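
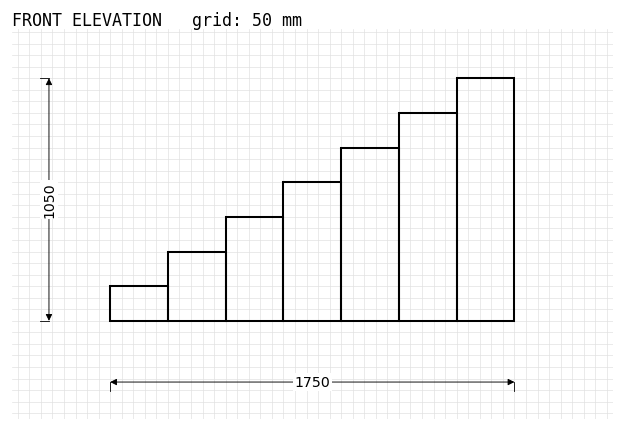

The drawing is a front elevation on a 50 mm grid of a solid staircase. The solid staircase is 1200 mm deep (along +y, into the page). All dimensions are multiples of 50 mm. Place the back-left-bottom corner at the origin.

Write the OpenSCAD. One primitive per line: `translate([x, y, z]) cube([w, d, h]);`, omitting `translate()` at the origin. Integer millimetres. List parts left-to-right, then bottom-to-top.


cube([250, 1200, 150]);
translate([250, 0, 0]) cube([250, 1200, 300]);
translate([500, 0, 0]) cube([250, 1200, 450]);
translate([750, 0, 0]) cube([250, 1200, 600]);
translate([1000, 0, 0]) cube([250, 1200, 750]);
translate([1250, 0, 0]) cube([250, 1200, 900]);
translate([1500, 0, 0]) cube([250, 1200, 1050]);


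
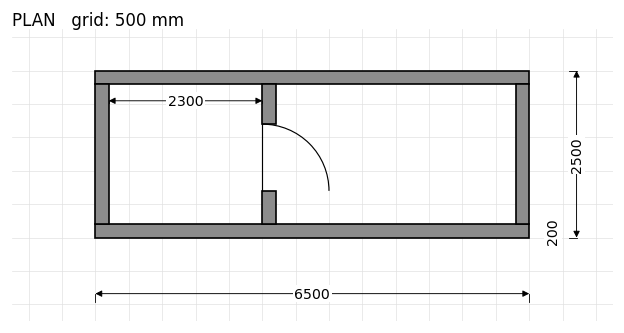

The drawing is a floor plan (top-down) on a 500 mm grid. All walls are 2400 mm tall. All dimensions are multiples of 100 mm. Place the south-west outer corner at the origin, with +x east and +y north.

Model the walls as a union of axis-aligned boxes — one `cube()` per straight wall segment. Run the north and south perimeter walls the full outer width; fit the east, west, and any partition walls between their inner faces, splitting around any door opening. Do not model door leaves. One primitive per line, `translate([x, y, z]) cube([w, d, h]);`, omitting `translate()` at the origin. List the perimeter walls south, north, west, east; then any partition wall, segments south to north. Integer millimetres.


cube([6500, 200, 2400]);
translate([0, 2300, 0]) cube([6500, 200, 2400]);
translate([0, 200, 0]) cube([200, 2100, 2400]);
translate([6300, 200, 0]) cube([200, 2100, 2400]);
translate([2500, 200, 0]) cube([200, 500, 2400]);
translate([2500, 1700, 0]) cube([200, 600, 2400]);


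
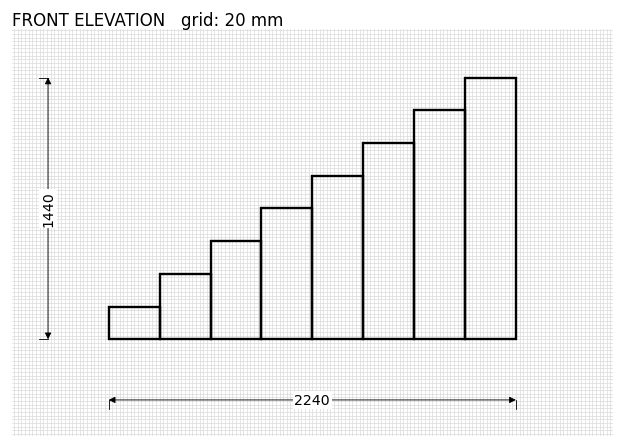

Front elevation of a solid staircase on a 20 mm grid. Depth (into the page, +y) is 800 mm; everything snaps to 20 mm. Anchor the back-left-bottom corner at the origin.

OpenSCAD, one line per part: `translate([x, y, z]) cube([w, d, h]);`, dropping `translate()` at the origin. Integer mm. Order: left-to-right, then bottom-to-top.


cube([280, 800, 180]);
translate([280, 0, 0]) cube([280, 800, 360]);
translate([560, 0, 0]) cube([280, 800, 540]);
translate([840, 0, 0]) cube([280, 800, 720]);
translate([1120, 0, 0]) cube([280, 800, 900]);
translate([1400, 0, 0]) cube([280, 800, 1080]);
translate([1680, 0, 0]) cube([280, 800, 1260]);
translate([1960, 0, 0]) cube([280, 800, 1440]);


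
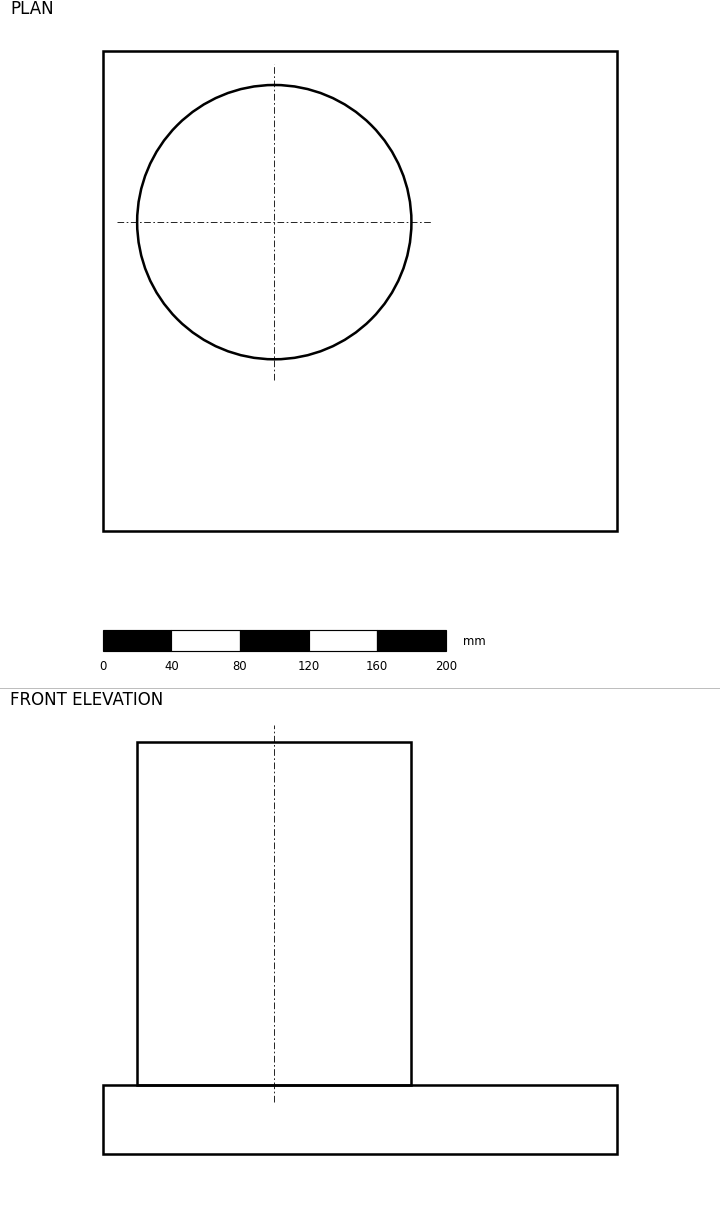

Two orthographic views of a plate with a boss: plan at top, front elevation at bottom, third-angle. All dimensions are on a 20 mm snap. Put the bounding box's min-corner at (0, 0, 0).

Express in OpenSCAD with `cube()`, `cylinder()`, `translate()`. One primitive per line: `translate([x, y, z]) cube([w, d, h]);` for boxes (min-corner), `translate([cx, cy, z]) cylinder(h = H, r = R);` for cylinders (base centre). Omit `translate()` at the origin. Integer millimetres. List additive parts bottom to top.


cube([300, 280, 40]);
translate([100, 180, 40]) cylinder(h = 200, r = 80);


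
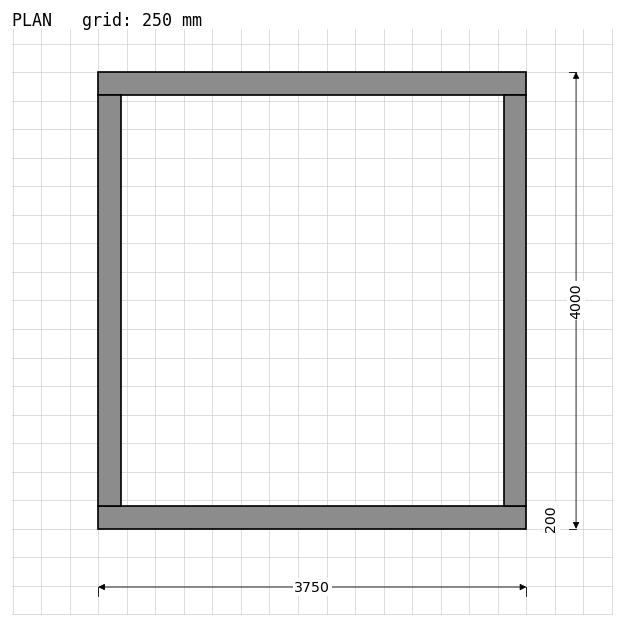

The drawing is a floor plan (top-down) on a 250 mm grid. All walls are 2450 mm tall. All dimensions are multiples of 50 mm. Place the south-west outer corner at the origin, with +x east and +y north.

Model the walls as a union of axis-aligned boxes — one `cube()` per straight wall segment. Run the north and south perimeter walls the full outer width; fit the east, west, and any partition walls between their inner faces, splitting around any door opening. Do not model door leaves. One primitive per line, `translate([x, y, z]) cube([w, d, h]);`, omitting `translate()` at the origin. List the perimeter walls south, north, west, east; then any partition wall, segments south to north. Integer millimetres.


cube([3750, 200, 2450]);
translate([0, 3800, 0]) cube([3750, 200, 2450]);
translate([0, 200, 0]) cube([200, 3600, 2450]);
translate([3550, 200, 0]) cube([200, 3600, 2450]);


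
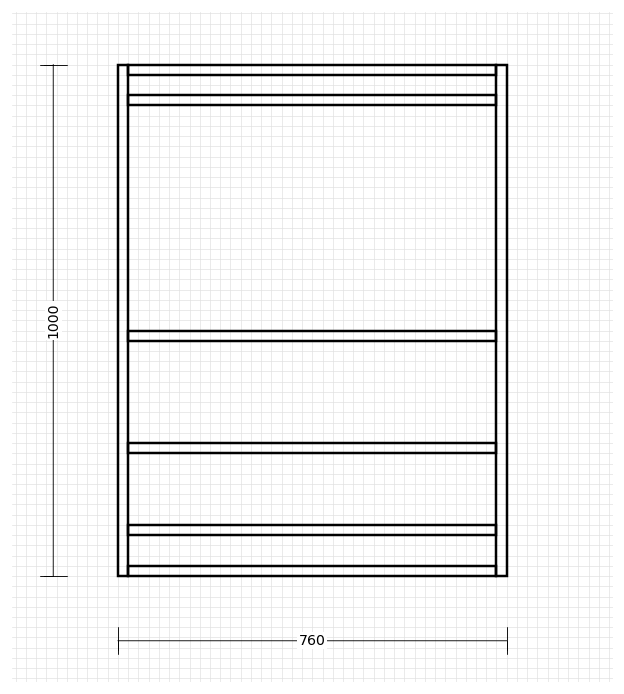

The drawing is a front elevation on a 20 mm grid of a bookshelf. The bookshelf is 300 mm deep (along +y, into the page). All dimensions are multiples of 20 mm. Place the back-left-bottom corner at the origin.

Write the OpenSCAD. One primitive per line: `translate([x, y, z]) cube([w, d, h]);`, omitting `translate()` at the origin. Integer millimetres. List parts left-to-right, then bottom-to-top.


cube([20, 300, 1000]);
translate([20, 0, 0]) cube([720, 300, 20]);
translate([20, 0, 80]) cube([720, 300, 20]);
translate([20, 0, 240]) cube([720, 300, 20]);
translate([20, 0, 460]) cube([720, 300, 20]);
translate([20, 0, 920]) cube([720, 300, 20]);
translate([20, 0, 980]) cube([720, 300, 20]);
translate([740, 0, 0]) cube([20, 300, 1000]);


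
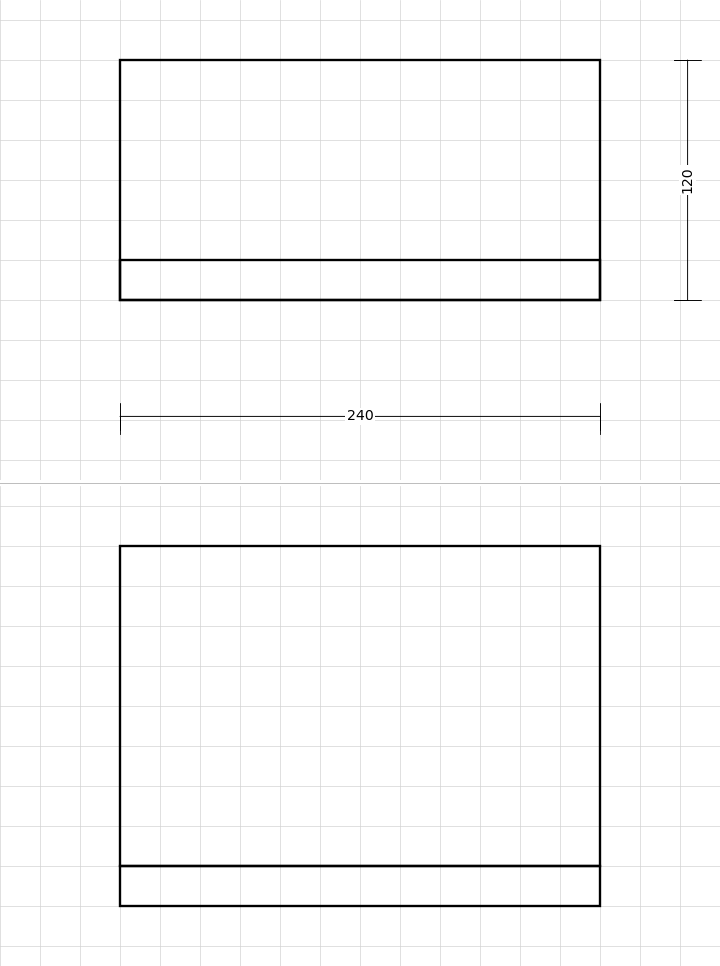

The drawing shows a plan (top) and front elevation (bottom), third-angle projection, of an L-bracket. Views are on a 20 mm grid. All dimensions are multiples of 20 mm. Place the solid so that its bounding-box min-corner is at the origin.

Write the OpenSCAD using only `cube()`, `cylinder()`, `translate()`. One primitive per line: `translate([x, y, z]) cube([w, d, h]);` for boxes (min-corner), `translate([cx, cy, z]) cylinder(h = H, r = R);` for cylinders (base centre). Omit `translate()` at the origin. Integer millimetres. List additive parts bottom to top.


cube([240, 120, 20]);
translate([0, 0, 20]) cube([240, 20, 160]);


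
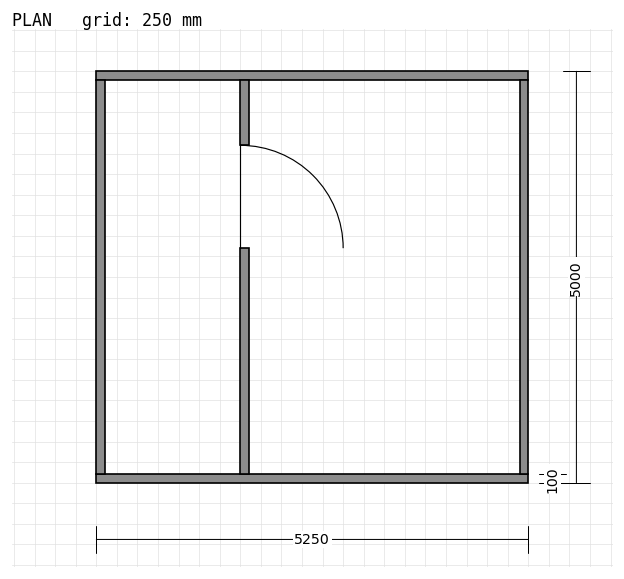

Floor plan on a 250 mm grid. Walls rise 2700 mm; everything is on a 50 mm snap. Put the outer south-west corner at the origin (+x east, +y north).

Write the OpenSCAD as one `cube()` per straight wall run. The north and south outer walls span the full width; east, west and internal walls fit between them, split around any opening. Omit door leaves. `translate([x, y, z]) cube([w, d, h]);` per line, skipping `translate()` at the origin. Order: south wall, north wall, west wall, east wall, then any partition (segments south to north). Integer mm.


cube([5250, 100, 2700]);
translate([0, 4900, 0]) cube([5250, 100, 2700]);
translate([0, 100, 0]) cube([100, 4800, 2700]);
translate([5150, 100, 0]) cube([100, 4800, 2700]);
translate([1750, 100, 0]) cube([100, 2750, 2700]);
translate([1750, 4100, 0]) cube([100, 800, 2700]);


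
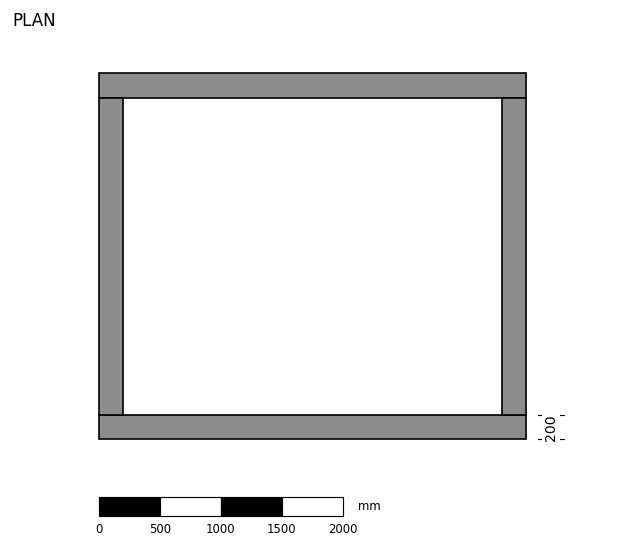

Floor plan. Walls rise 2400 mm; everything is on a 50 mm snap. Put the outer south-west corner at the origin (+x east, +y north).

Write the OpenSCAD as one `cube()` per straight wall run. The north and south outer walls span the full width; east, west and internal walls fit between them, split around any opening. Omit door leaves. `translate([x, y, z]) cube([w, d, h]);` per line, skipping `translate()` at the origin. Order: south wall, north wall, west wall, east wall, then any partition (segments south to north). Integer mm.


cube([3500, 200, 2400]);
translate([0, 2800, 0]) cube([3500, 200, 2400]);
translate([0, 200, 0]) cube([200, 2600, 2400]);
translate([3300, 200, 0]) cube([200, 2600, 2400]);


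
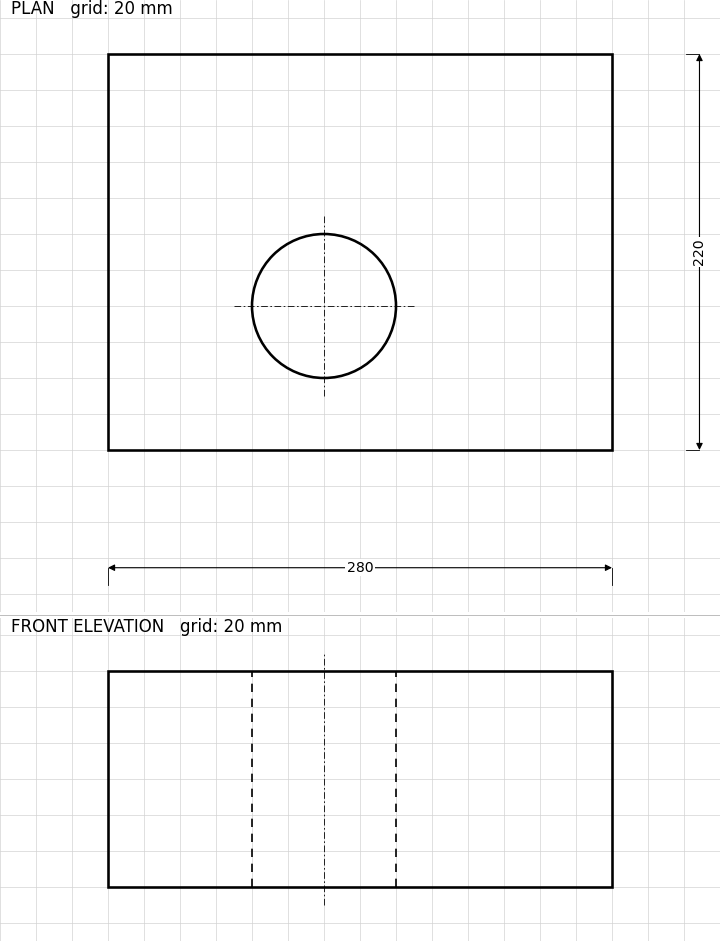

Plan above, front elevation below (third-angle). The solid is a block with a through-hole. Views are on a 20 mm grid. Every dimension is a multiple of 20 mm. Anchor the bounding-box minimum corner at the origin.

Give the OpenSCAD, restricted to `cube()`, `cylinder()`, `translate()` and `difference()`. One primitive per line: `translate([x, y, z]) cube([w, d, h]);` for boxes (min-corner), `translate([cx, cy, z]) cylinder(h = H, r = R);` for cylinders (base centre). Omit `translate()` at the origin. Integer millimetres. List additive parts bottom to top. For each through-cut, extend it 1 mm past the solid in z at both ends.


difference() {
  cube([280, 220, 120]);
  translate([120, 80, -1]) cylinder(h = 122, r = 40);
}


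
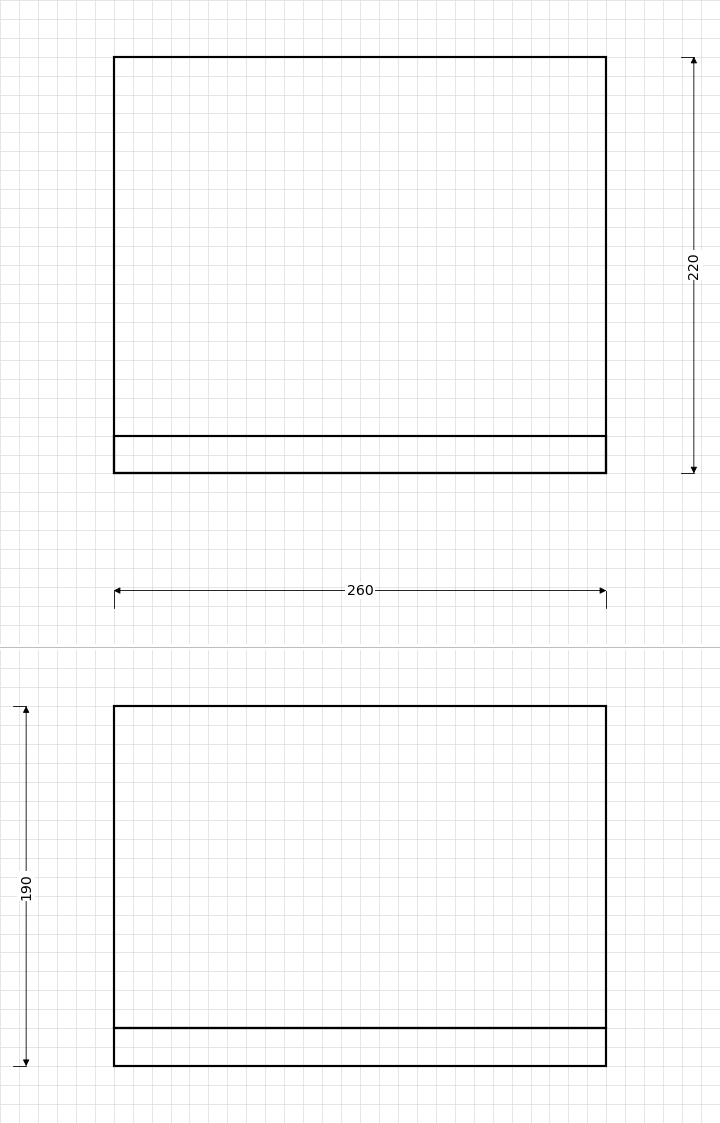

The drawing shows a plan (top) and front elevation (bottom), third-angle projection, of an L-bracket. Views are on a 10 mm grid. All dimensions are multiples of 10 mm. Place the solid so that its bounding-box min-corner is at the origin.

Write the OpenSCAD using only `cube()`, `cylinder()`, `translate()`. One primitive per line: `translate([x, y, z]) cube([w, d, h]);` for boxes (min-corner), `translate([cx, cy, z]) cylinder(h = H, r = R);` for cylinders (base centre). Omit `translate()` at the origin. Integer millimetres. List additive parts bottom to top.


cube([260, 220, 20]);
translate([0, 0, 20]) cube([260, 20, 170]);


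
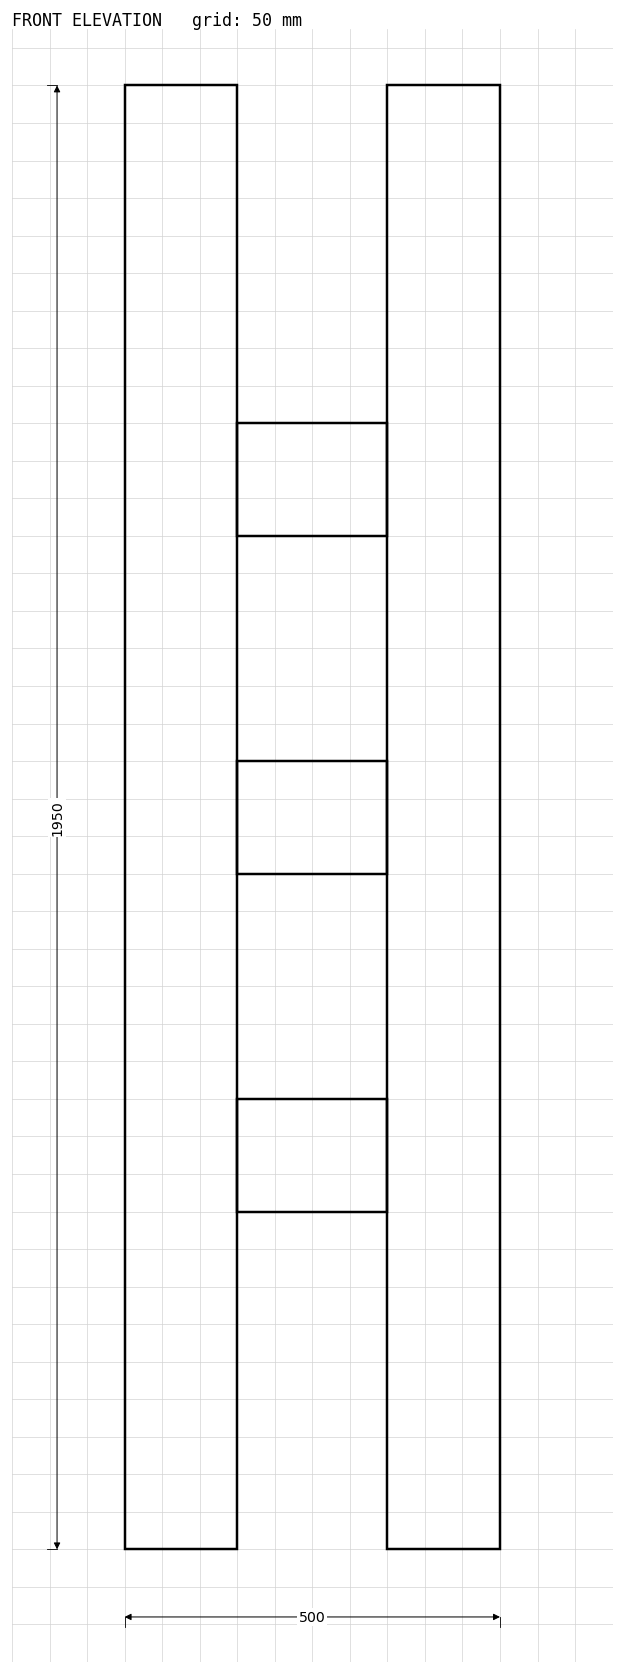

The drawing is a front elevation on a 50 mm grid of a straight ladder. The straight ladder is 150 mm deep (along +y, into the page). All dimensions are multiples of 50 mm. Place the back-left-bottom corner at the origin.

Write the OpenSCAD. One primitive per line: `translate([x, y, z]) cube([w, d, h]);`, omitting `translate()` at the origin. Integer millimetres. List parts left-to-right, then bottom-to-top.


cube([150, 150, 1950]);
translate([150, 0, 450]) cube([200, 150, 150]);
translate([150, 0, 900]) cube([200, 150, 150]);
translate([150, 0, 1350]) cube([200, 150, 150]);
translate([350, 0, 0]) cube([150, 150, 1950]);


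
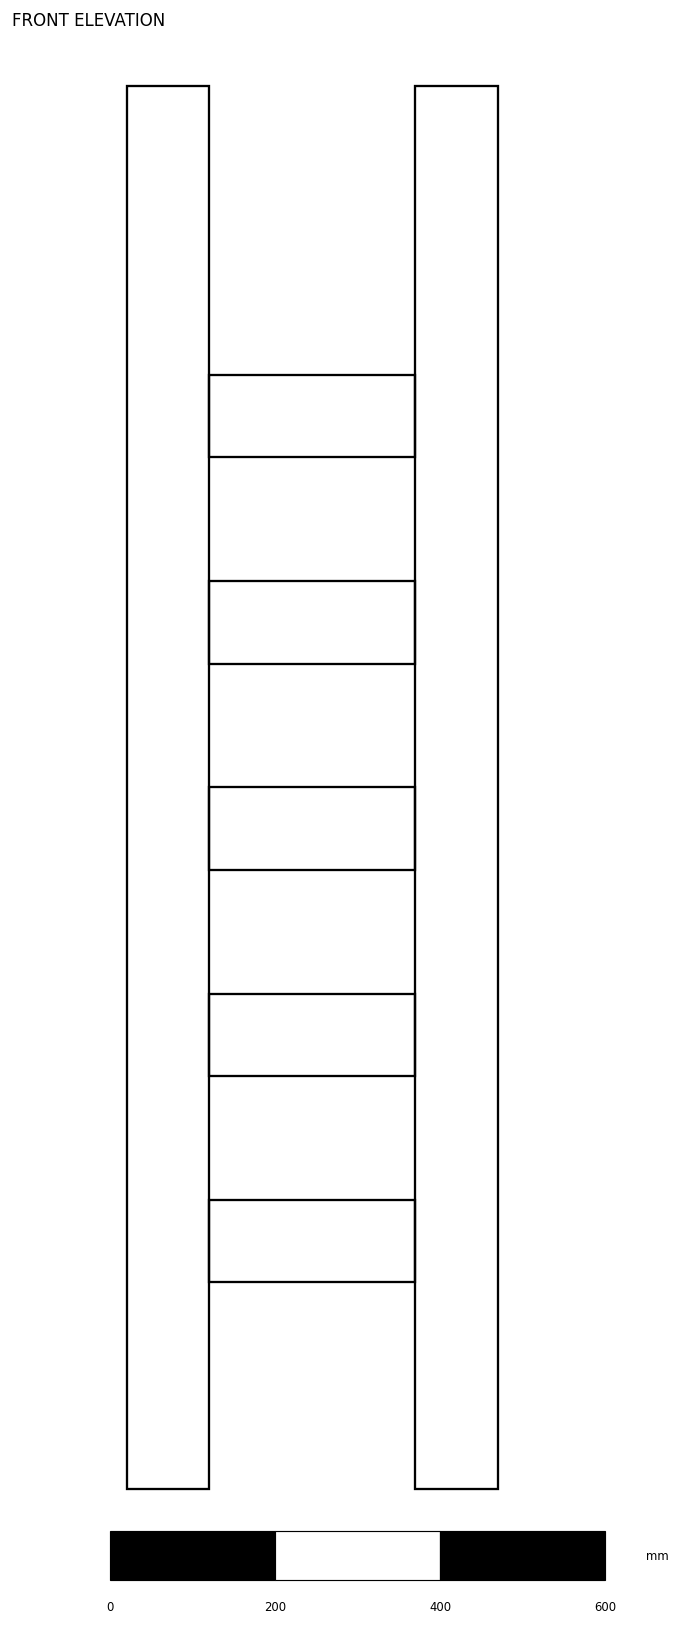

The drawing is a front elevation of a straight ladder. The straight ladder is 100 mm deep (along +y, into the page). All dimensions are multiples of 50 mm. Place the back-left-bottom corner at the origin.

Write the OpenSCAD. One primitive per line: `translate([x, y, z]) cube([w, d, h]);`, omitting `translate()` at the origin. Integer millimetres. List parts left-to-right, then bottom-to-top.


cube([100, 100, 1700]);
translate([100, 0, 250]) cube([250, 100, 100]);
translate([100, 0, 500]) cube([250, 100, 100]);
translate([100, 0, 750]) cube([250, 100, 100]);
translate([100, 0, 1000]) cube([250, 100, 100]);
translate([100, 0, 1250]) cube([250, 100, 100]);
translate([350, 0, 0]) cube([100, 100, 1700]);


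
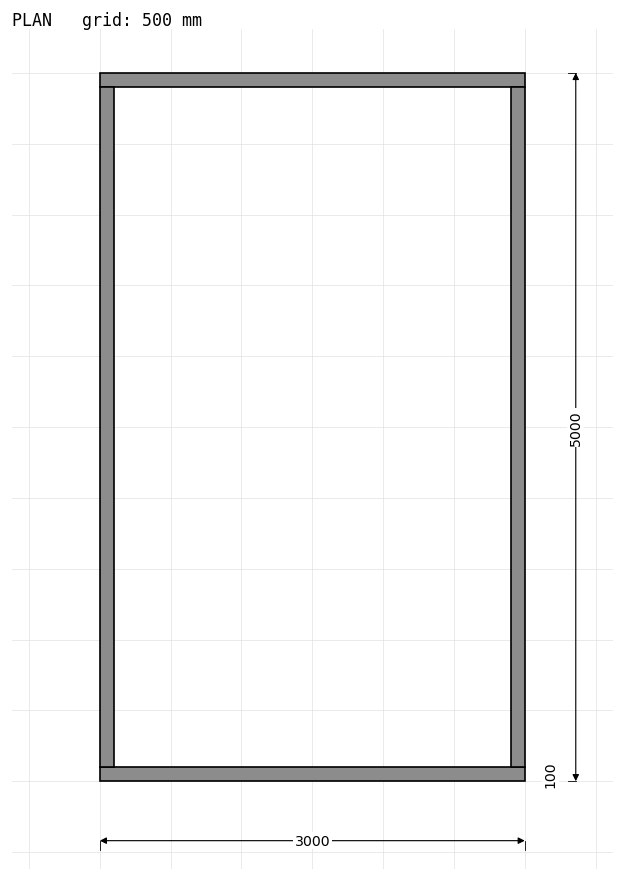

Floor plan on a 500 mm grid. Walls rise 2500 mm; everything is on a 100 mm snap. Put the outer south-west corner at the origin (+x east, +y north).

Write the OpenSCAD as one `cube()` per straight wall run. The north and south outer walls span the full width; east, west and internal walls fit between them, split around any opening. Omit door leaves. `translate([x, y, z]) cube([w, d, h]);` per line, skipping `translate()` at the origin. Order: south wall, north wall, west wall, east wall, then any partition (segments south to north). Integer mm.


cube([3000, 100, 2500]);
translate([0, 4900, 0]) cube([3000, 100, 2500]);
translate([0, 100, 0]) cube([100, 4800, 2500]);
translate([2900, 100, 0]) cube([100, 4800, 2500]);


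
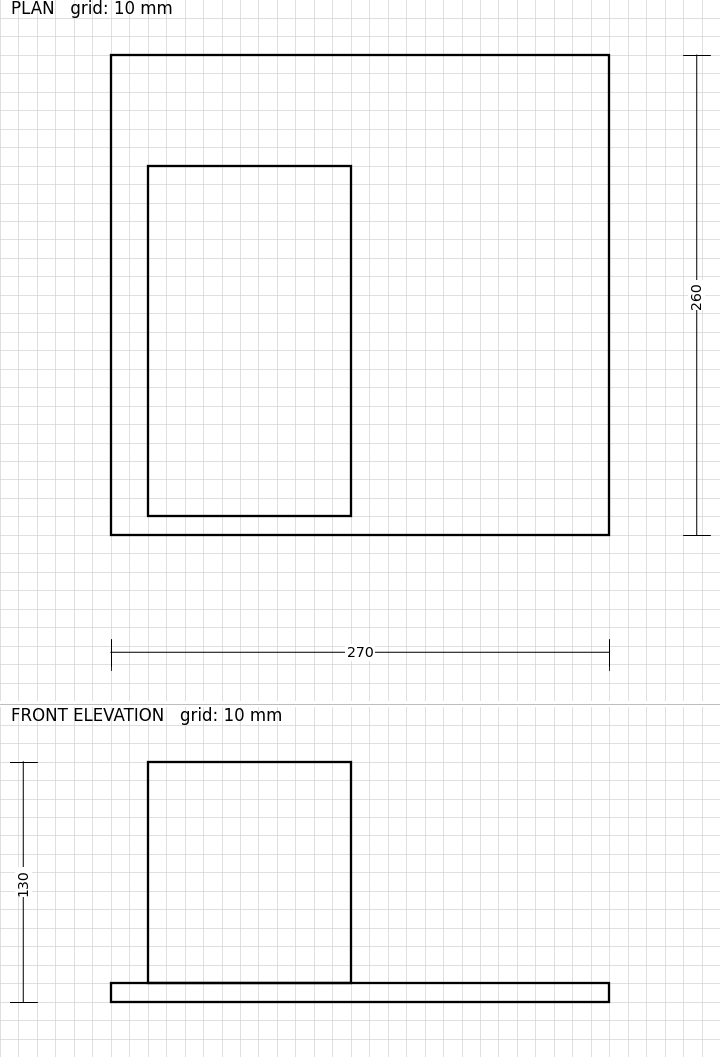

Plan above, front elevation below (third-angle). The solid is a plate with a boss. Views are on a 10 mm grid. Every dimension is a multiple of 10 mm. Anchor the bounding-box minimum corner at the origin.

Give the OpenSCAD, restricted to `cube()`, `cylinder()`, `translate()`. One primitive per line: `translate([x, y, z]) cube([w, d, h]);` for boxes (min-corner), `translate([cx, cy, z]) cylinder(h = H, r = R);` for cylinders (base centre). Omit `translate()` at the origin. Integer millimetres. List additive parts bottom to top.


cube([270, 260, 10]);
translate([20, 10, 10]) cube([110, 190, 120]);


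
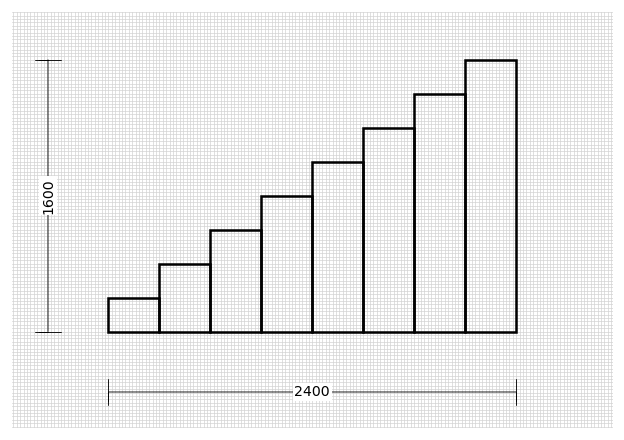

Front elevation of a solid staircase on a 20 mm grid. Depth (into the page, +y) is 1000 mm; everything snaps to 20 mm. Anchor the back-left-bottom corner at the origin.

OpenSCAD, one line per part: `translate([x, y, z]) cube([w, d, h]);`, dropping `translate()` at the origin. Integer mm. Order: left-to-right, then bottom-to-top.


cube([300, 1000, 200]);
translate([300, 0, 0]) cube([300, 1000, 400]);
translate([600, 0, 0]) cube([300, 1000, 600]);
translate([900, 0, 0]) cube([300, 1000, 800]);
translate([1200, 0, 0]) cube([300, 1000, 1000]);
translate([1500, 0, 0]) cube([300, 1000, 1200]);
translate([1800, 0, 0]) cube([300, 1000, 1400]);
translate([2100, 0, 0]) cube([300, 1000, 1600]);


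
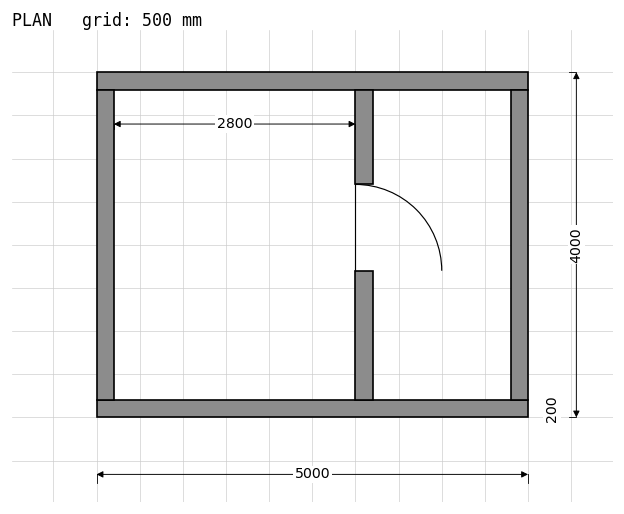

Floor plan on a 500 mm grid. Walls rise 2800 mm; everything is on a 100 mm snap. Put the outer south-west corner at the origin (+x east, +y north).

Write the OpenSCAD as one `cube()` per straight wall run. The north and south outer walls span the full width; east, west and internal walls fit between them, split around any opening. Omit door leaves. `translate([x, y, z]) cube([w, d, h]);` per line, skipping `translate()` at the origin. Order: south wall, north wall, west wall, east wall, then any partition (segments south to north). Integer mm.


cube([5000, 200, 2800]);
translate([0, 3800, 0]) cube([5000, 200, 2800]);
translate([0, 200, 0]) cube([200, 3600, 2800]);
translate([4800, 200, 0]) cube([200, 3600, 2800]);
translate([3000, 200, 0]) cube([200, 1500, 2800]);
translate([3000, 2700, 0]) cube([200, 1100, 2800]);


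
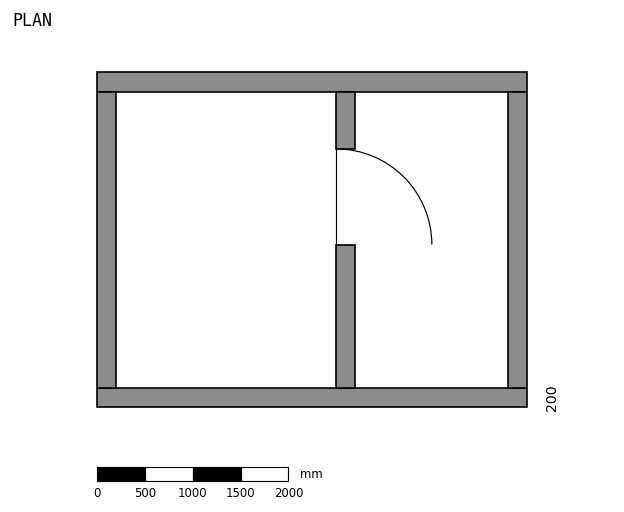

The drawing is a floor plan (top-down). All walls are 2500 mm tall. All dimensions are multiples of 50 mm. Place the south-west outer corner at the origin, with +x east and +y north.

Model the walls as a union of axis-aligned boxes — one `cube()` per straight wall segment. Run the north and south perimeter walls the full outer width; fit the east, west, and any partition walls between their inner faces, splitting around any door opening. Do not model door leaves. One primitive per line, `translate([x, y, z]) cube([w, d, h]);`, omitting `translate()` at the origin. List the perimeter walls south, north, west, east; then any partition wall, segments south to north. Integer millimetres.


cube([4500, 200, 2500]);
translate([0, 3300, 0]) cube([4500, 200, 2500]);
translate([0, 200, 0]) cube([200, 3100, 2500]);
translate([4300, 200, 0]) cube([200, 3100, 2500]);
translate([2500, 200, 0]) cube([200, 1500, 2500]);
translate([2500, 2700, 0]) cube([200, 600, 2500]);


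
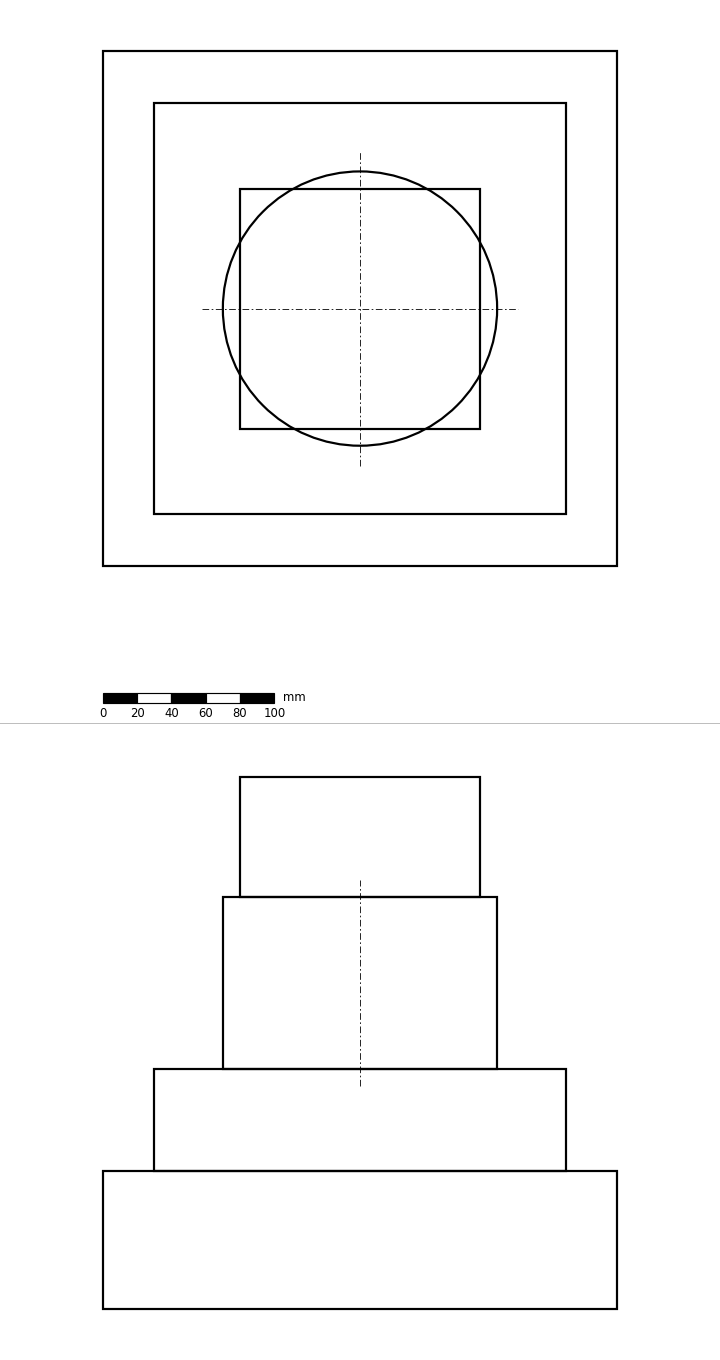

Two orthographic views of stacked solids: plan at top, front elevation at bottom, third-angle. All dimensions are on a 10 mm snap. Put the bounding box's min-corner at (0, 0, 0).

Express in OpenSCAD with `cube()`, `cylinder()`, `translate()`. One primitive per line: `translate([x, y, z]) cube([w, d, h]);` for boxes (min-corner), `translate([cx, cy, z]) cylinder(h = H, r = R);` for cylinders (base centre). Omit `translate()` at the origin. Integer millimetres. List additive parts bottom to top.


cube([300, 300, 80]);
translate([30, 30, 80]) cube([240, 240, 60]);
translate([150, 150, 140]) cylinder(h = 100, r = 80);
translate([80, 80, 240]) cube([140, 140, 70]);


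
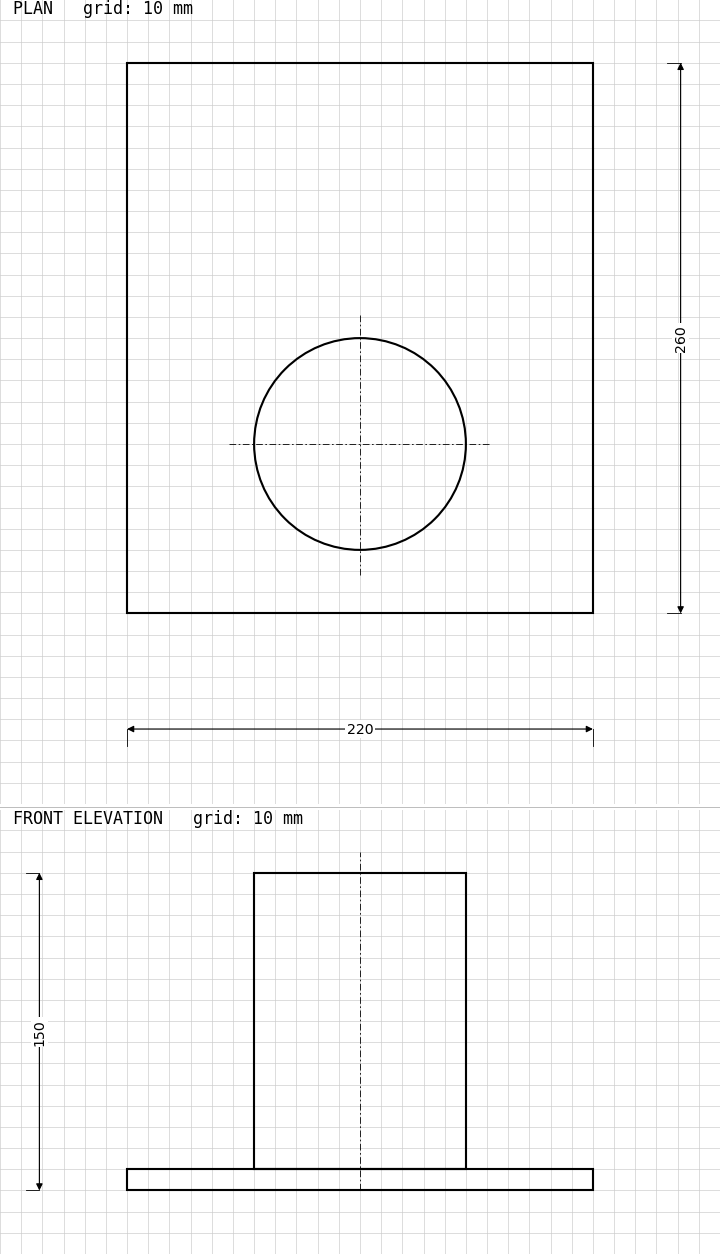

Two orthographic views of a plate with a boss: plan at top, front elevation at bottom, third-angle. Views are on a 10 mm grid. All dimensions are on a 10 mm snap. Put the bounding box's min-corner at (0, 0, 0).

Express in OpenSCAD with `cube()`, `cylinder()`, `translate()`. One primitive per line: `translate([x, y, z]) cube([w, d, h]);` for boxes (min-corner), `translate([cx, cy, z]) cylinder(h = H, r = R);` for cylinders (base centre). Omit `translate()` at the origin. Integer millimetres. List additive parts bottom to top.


cube([220, 260, 10]);
translate([110, 80, 10]) cylinder(h = 140, r = 50);


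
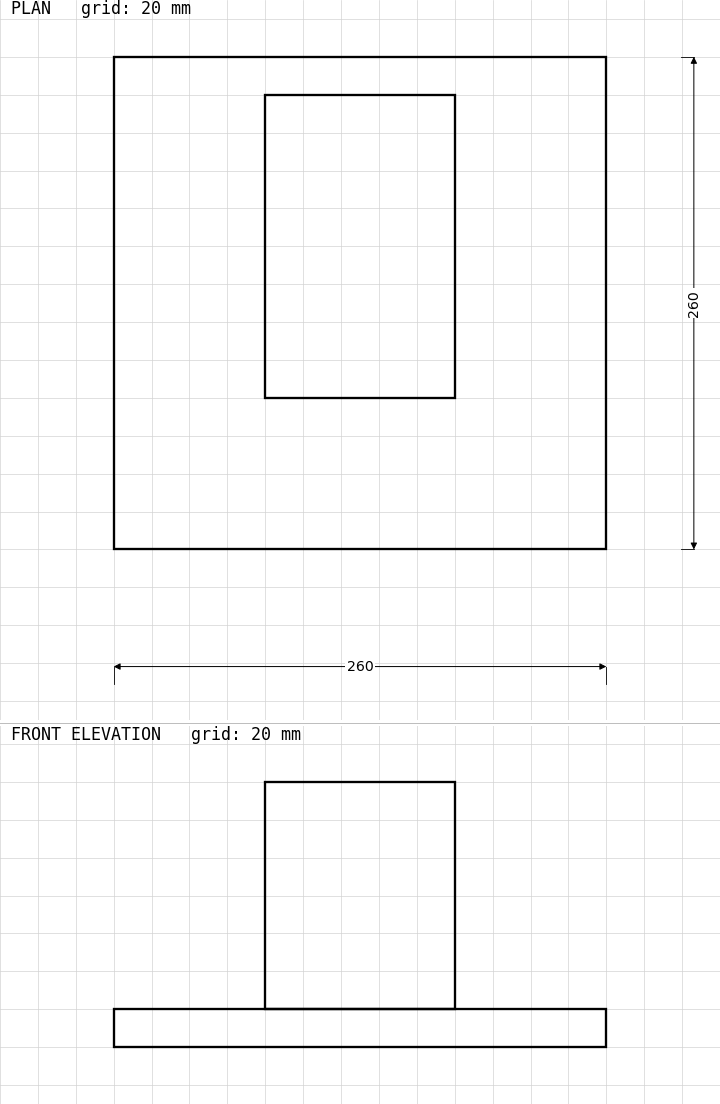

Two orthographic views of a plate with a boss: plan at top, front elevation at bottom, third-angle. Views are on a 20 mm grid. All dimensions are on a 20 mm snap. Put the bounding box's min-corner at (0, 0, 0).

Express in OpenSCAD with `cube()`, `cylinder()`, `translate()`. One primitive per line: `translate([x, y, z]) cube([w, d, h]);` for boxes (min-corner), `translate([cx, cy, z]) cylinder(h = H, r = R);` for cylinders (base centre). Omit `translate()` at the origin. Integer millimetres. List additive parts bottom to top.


cube([260, 260, 20]);
translate([80, 80, 20]) cube([100, 160, 120]);


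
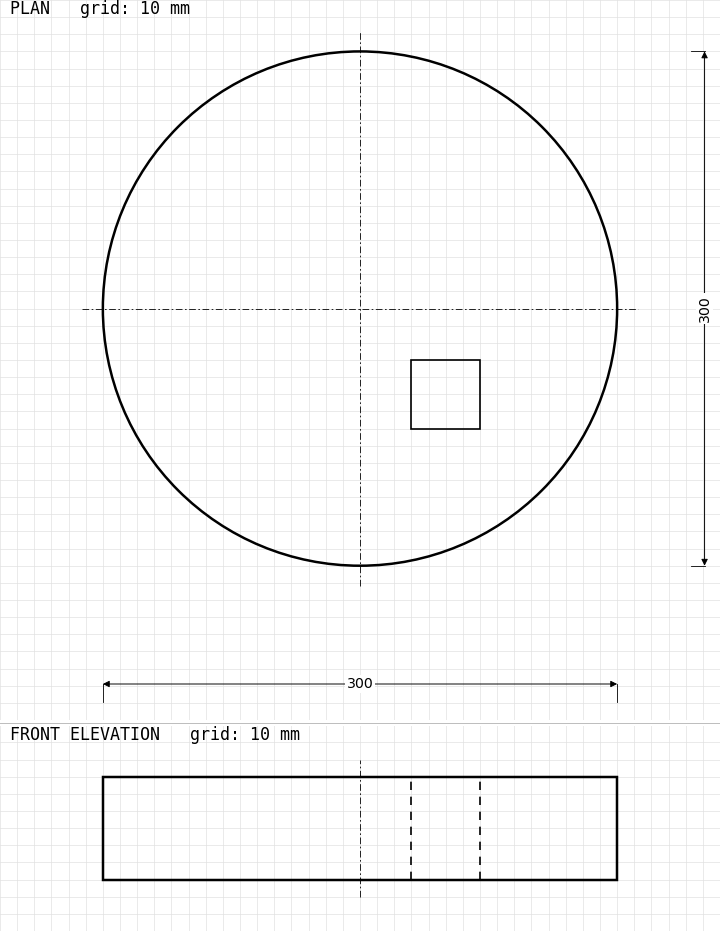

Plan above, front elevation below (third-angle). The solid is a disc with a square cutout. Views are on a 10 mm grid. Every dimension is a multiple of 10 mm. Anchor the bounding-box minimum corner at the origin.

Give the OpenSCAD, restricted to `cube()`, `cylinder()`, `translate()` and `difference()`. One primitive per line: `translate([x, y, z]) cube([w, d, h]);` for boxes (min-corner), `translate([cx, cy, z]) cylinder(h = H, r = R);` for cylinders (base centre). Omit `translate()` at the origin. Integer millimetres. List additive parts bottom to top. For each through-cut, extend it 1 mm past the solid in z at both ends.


difference() {
  translate([150, 150, 0]) cylinder(h = 60, r = 150);
  translate([180, 80, -1]) cube([40, 40, 62]);
}


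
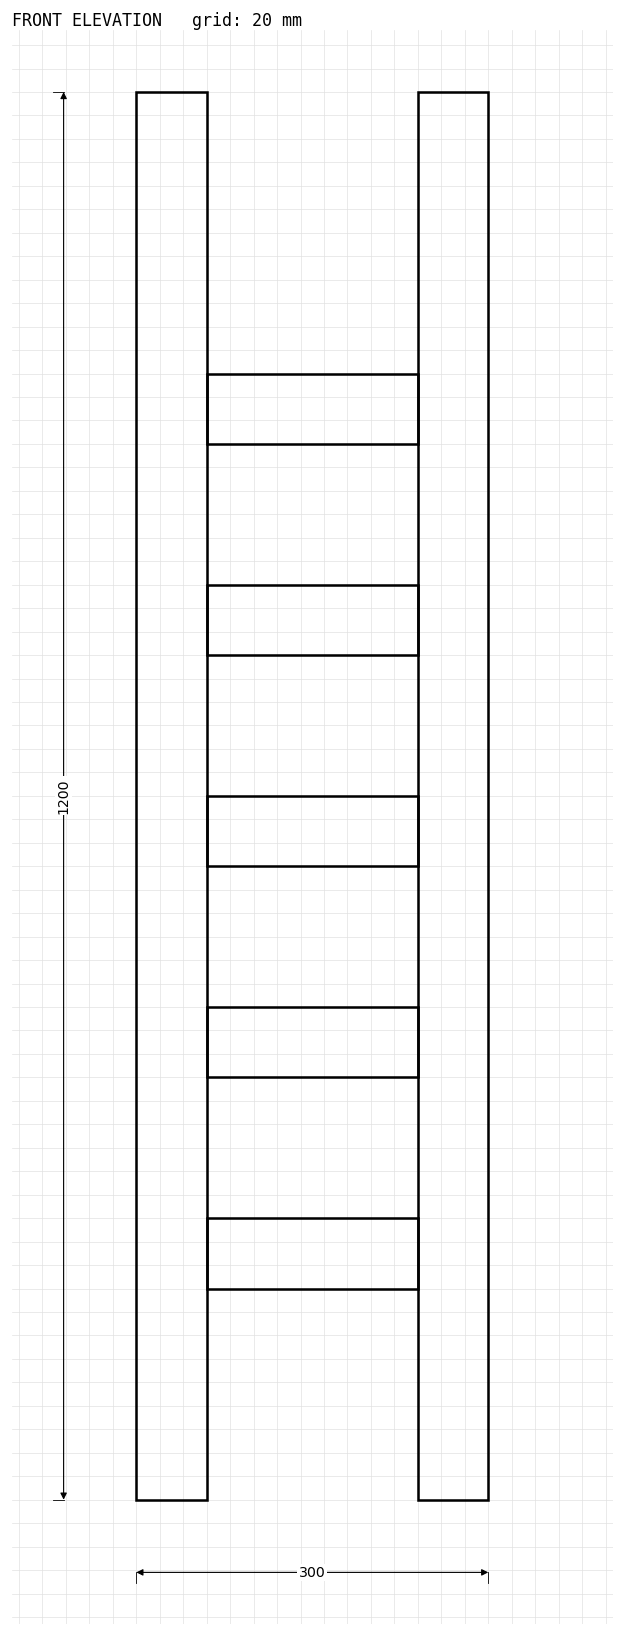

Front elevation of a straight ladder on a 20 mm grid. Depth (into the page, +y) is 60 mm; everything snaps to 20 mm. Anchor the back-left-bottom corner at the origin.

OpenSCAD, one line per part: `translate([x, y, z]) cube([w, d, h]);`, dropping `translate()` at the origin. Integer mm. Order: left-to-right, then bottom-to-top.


cube([60, 60, 1200]);
translate([60, 0, 180]) cube([180, 60, 60]);
translate([60, 0, 360]) cube([180, 60, 60]);
translate([60, 0, 540]) cube([180, 60, 60]);
translate([60, 0, 720]) cube([180, 60, 60]);
translate([60, 0, 900]) cube([180, 60, 60]);
translate([240, 0, 0]) cube([60, 60, 1200]);


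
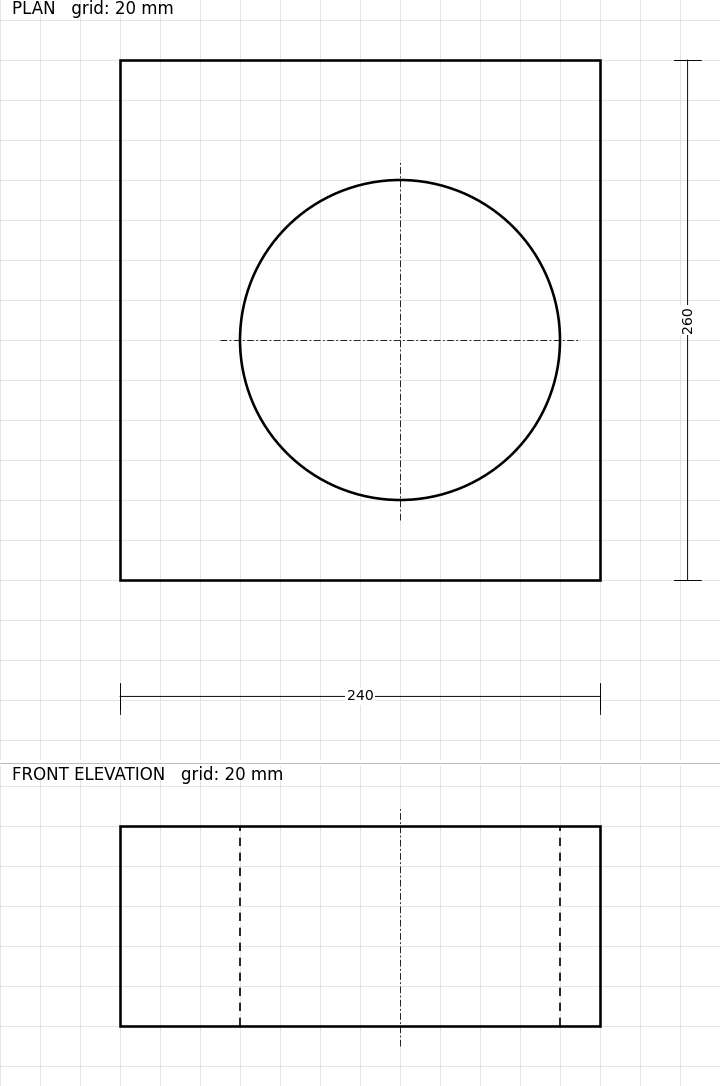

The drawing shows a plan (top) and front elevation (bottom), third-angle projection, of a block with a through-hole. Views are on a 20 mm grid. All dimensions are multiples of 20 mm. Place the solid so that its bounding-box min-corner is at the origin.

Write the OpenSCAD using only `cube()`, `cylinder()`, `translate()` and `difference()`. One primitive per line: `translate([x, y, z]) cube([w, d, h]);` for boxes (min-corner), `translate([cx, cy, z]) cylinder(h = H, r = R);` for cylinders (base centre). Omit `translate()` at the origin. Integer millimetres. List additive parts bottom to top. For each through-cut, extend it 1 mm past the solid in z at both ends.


difference() {
  cube([240, 260, 100]);
  translate([140, 120, -1]) cylinder(h = 102, r = 80);
}


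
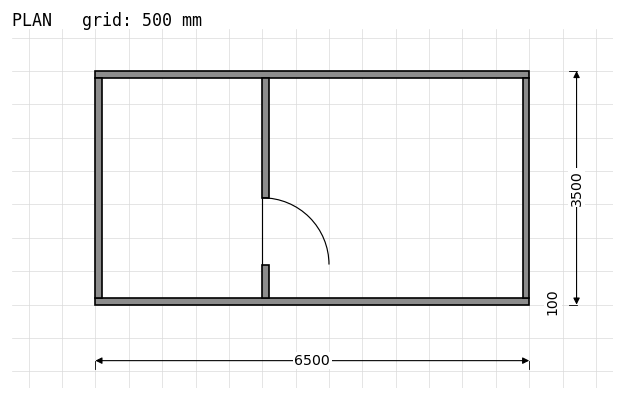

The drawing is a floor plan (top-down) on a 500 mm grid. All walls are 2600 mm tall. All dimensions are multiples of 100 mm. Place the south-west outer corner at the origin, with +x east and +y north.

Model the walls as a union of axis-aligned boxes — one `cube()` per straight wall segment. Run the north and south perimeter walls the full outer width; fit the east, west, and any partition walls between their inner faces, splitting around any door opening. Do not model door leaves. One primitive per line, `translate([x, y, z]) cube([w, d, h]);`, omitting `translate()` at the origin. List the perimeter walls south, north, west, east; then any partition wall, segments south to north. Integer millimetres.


cube([6500, 100, 2600]);
translate([0, 3400, 0]) cube([6500, 100, 2600]);
translate([0, 100, 0]) cube([100, 3300, 2600]);
translate([6400, 100, 0]) cube([100, 3300, 2600]);
translate([2500, 100, 0]) cube([100, 500, 2600]);
translate([2500, 1600, 0]) cube([100, 1800, 2600]);


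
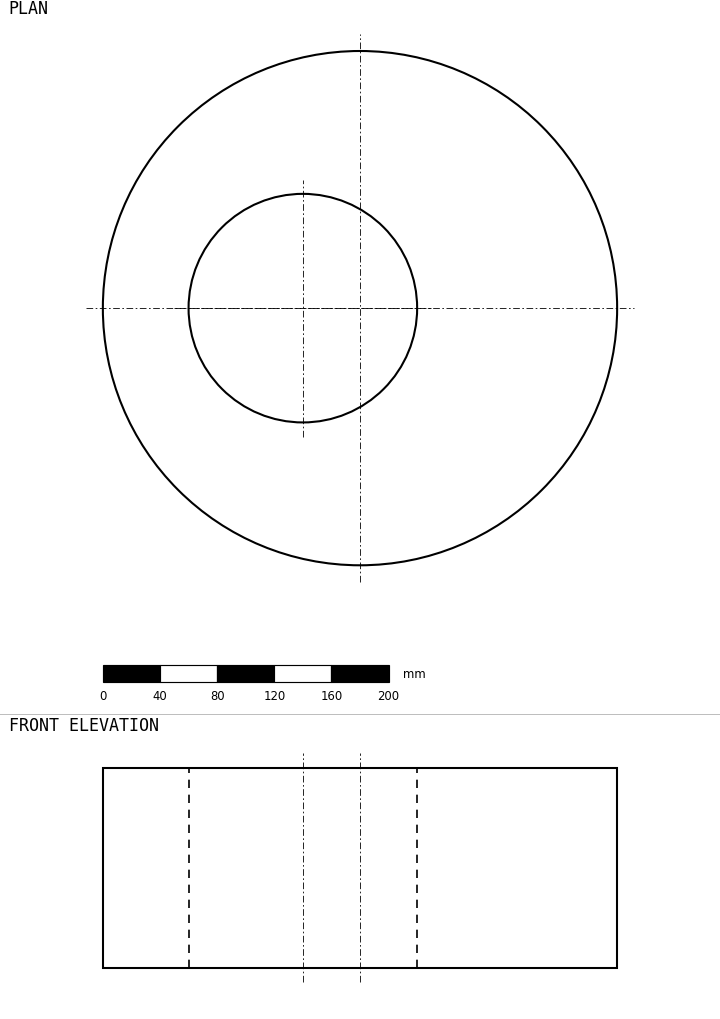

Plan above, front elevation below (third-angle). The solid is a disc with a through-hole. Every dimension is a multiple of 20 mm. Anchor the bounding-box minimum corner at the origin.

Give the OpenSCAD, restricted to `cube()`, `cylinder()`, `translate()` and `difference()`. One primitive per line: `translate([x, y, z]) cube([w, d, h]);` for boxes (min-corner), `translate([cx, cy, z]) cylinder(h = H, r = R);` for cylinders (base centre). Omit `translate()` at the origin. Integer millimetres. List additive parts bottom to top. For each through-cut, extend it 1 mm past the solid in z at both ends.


difference() {
  translate([180, 180, 0]) cylinder(h = 140, r = 180);
  translate([140, 180, -1]) cylinder(h = 142, r = 80);
}


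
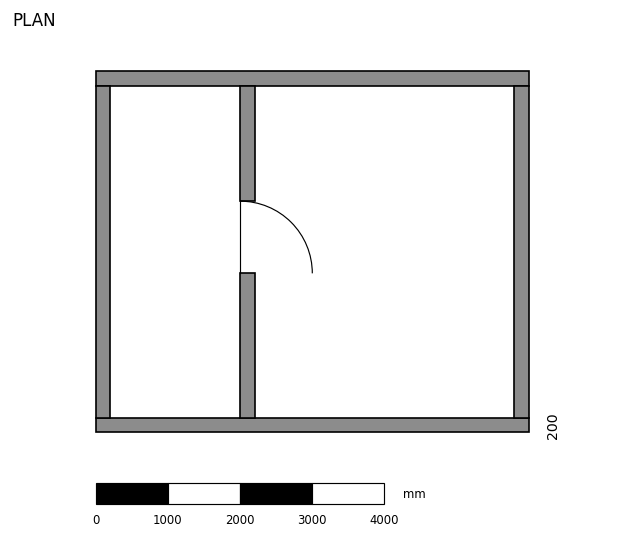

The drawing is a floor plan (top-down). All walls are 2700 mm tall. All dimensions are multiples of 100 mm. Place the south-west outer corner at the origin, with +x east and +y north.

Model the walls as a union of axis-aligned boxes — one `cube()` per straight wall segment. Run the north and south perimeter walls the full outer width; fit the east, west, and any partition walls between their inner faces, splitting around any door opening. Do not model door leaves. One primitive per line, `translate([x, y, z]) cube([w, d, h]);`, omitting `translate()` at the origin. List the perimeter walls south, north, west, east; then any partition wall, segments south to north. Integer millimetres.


cube([6000, 200, 2700]);
translate([0, 4800, 0]) cube([6000, 200, 2700]);
translate([0, 200, 0]) cube([200, 4600, 2700]);
translate([5800, 200, 0]) cube([200, 4600, 2700]);
translate([2000, 200, 0]) cube([200, 2000, 2700]);
translate([2000, 3200, 0]) cube([200, 1600, 2700]);


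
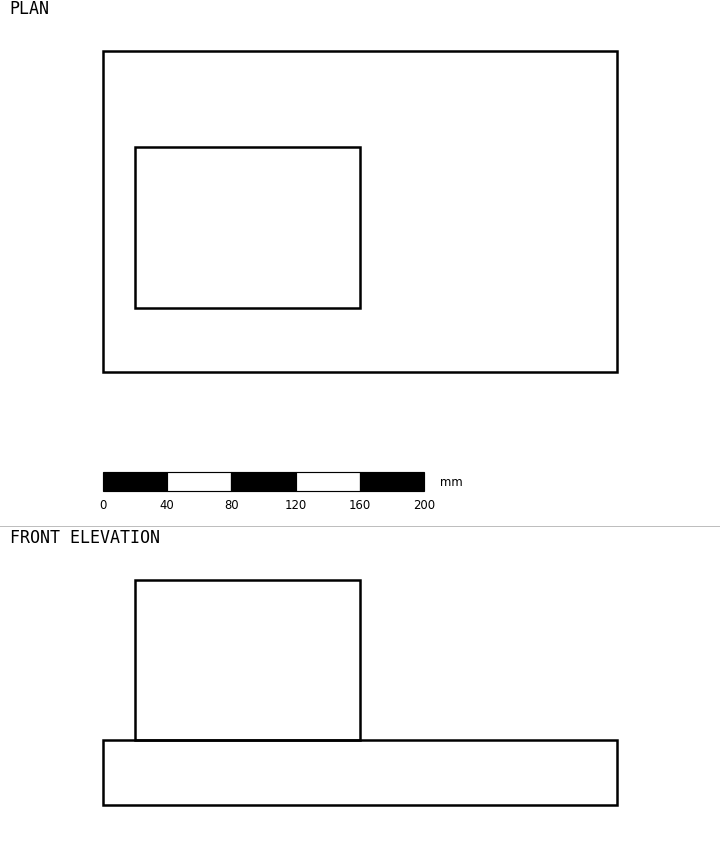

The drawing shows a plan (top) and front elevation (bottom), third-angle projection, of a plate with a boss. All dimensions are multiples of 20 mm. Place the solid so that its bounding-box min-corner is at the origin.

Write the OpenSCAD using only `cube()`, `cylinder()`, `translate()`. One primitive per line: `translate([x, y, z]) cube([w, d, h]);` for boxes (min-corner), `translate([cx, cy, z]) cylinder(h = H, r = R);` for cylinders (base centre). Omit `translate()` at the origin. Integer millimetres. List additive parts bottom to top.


cube([320, 200, 40]);
translate([20, 40, 40]) cube([140, 100, 100]);


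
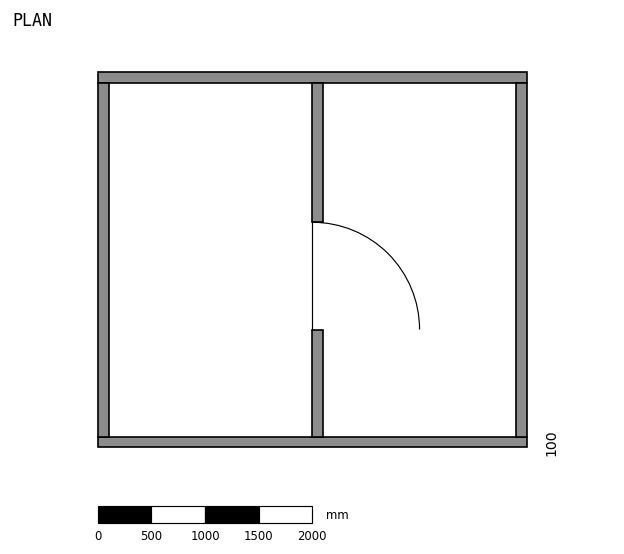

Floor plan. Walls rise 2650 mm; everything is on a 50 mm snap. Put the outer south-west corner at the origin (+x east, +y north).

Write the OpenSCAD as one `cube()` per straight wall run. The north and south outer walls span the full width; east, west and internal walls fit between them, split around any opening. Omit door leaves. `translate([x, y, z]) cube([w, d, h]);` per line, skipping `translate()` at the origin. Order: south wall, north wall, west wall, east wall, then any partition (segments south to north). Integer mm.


cube([4000, 100, 2650]);
translate([0, 3400, 0]) cube([4000, 100, 2650]);
translate([0, 100, 0]) cube([100, 3300, 2650]);
translate([3900, 100, 0]) cube([100, 3300, 2650]);
translate([2000, 100, 0]) cube([100, 1000, 2650]);
translate([2000, 2100, 0]) cube([100, 1300, 2650]);


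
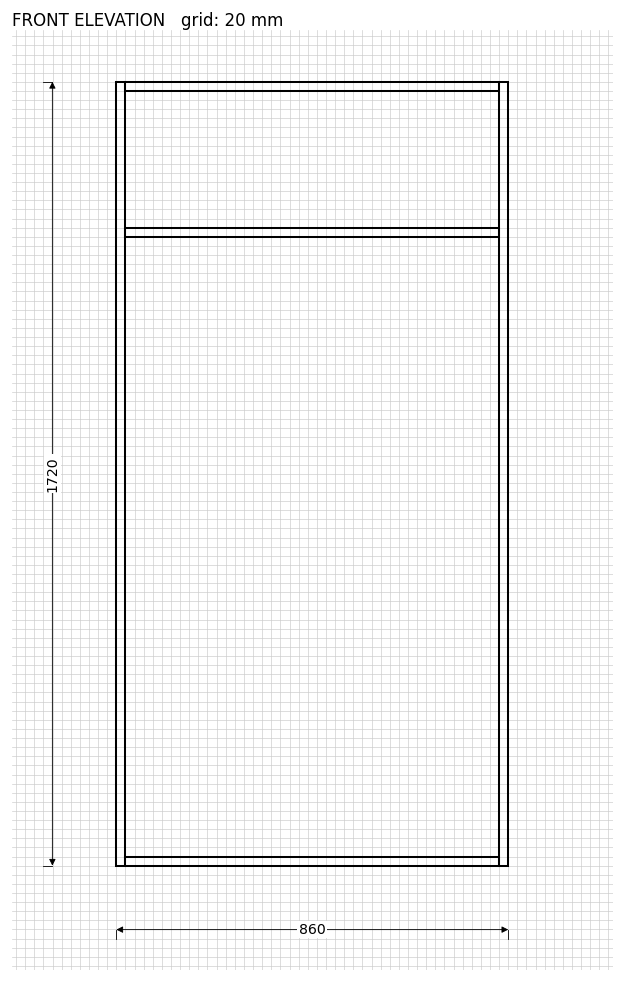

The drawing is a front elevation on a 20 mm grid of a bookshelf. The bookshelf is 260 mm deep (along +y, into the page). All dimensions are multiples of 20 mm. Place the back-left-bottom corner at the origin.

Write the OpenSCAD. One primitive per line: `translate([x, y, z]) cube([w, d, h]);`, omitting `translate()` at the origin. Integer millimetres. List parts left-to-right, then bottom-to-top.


cube([20, 260, 1720]);
translate([20, 0, 0]) cube([820, 260, 20]);
translate([20, 0, 1380]) cube([820, 260, 20]);
translate([20, 0, 1700]) cube([820, 260, 20]);
translate([840, 0, 0]) cube([20, 260, 1720]);


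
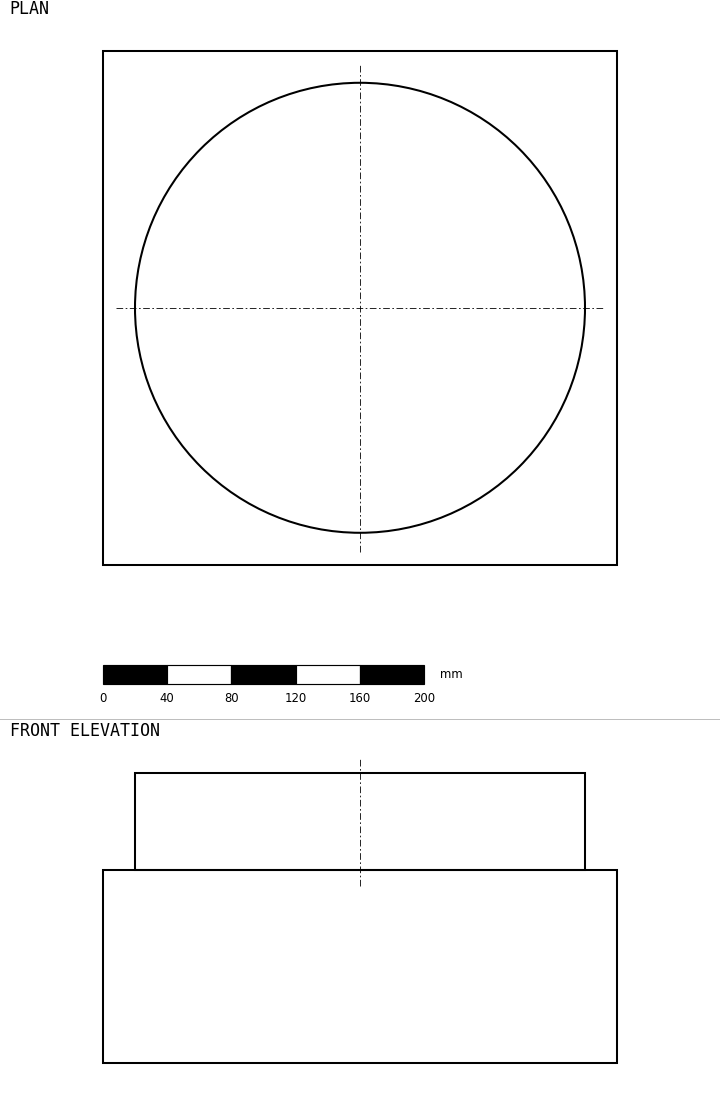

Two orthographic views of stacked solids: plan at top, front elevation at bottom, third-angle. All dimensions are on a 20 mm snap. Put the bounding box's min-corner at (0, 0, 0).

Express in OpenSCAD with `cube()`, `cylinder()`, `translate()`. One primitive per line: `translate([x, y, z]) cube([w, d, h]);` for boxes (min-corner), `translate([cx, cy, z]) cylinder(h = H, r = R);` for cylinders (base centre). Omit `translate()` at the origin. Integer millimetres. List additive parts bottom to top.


cube([320, 320, 120]);
translate([160, 160, 120]) cylinder(h = 60, r = 140);


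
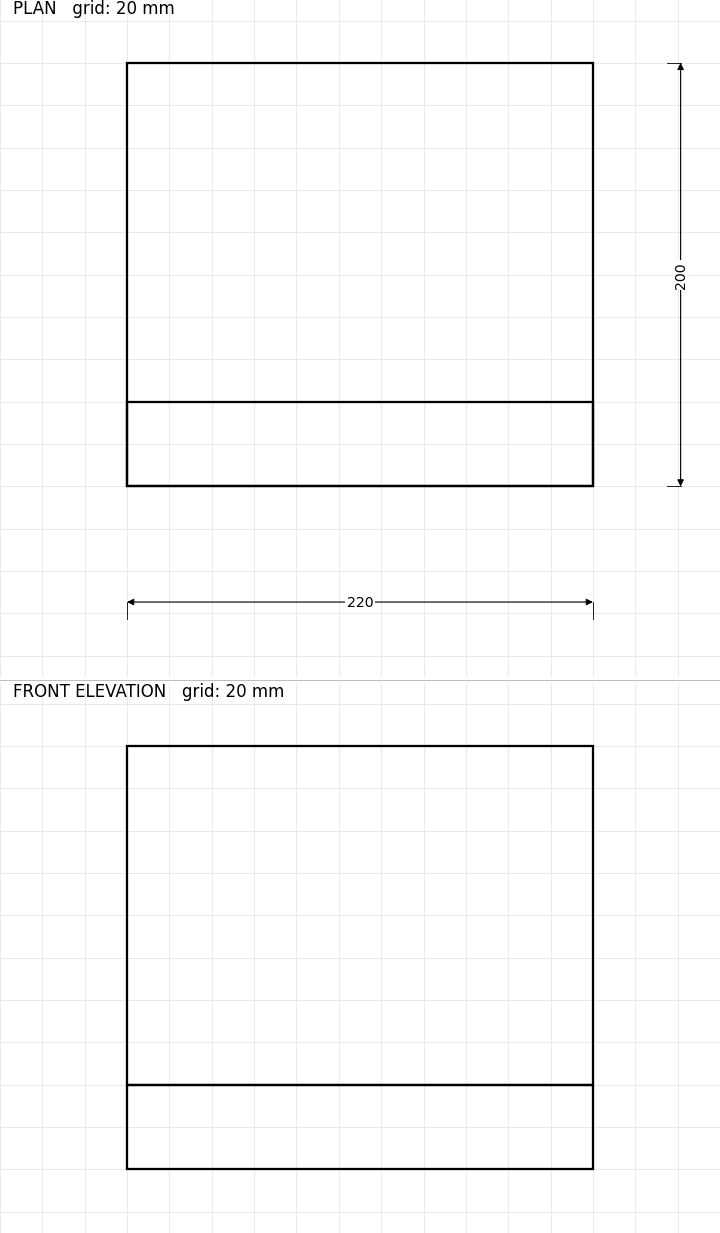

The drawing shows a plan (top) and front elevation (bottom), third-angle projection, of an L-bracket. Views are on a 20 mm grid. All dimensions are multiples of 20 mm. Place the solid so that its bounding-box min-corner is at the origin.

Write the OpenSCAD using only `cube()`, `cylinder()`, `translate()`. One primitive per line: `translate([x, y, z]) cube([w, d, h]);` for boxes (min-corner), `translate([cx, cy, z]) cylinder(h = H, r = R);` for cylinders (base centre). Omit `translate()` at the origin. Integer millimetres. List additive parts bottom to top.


cube([220, 200, 40]);
translate([0, 0, 40]) cube([220, 40, 160]);


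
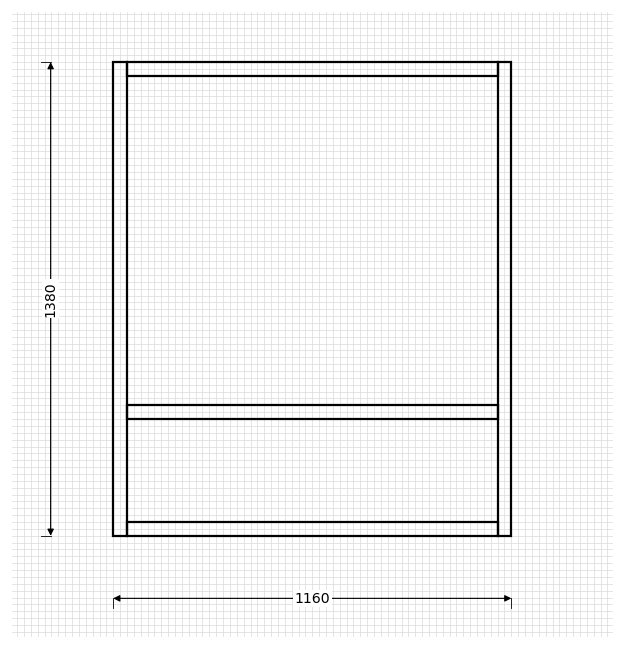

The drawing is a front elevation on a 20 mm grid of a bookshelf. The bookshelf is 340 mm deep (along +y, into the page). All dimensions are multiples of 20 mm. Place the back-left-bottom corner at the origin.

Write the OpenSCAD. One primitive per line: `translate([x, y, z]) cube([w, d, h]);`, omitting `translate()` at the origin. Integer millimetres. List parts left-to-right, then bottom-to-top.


cube([40, 340, 1380]);
translate([40, 0, 0]) cube([1080, 340, 40]);
translate([40, 0, 340]) cube([1080, 340, 40]);
translate([40, 0, 1340]) cube([1080, 340, 40]);
translate([1120, 0, 0]) cube([40, 340, 1380]);


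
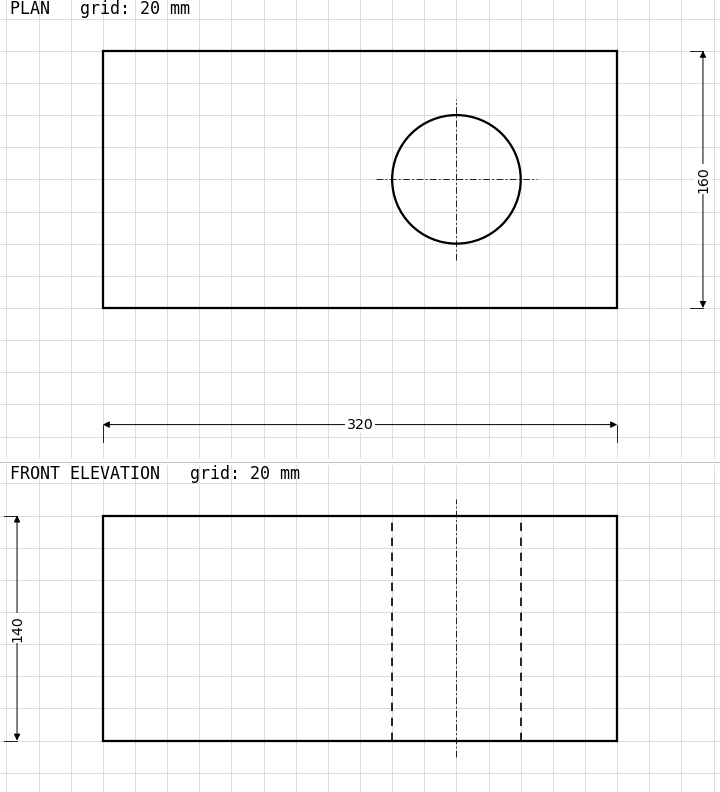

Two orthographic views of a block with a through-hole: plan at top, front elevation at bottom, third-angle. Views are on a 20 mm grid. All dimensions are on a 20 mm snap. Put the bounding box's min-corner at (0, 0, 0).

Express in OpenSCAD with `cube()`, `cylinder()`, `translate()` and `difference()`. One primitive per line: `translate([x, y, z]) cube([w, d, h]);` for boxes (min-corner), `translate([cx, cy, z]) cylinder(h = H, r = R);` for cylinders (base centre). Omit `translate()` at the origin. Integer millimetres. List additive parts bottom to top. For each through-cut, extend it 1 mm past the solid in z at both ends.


difference() {
  cube([320, 160, 140]);
  translate([220, 80, -1]) cylinder(h = 142, r = 40);
}


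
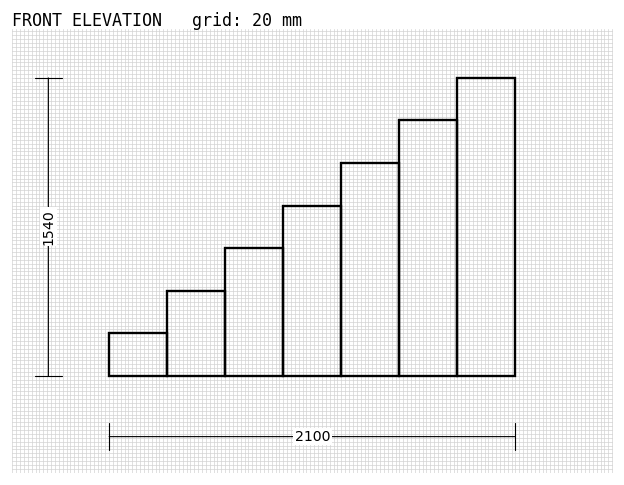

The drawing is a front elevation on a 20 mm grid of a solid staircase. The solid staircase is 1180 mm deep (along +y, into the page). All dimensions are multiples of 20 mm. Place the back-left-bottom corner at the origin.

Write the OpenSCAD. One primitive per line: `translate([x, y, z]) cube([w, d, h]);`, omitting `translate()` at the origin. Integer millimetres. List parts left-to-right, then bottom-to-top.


cube([300, 1180, 220]);
translate([300, 0, 0]) cube([300, 1180, 440]);
translate([600, 0, 0]) cube([300, 1180, 660]);
translate([900, 0, 0]) cube([300, 1180, 880]);
translate([1200, 0, 0]) cube([300, 1180, 1100]);
translate([1500, 0, 0]) cube([300, 1180, 1320]);
translate([1800, 0, 0]) cube([300, 1180, 1540]);


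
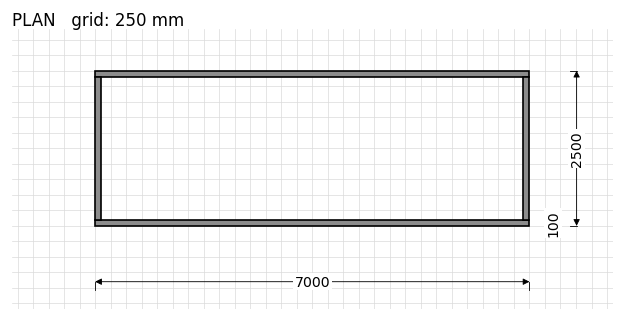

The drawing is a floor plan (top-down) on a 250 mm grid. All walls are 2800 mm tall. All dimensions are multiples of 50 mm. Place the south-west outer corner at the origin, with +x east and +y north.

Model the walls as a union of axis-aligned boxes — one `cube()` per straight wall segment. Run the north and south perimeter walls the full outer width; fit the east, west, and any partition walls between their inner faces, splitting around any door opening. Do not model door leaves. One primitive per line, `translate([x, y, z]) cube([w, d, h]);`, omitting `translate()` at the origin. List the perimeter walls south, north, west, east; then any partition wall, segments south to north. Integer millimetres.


cube([7000, 100, 2800]);
translate([0, 2400, 0]) cube([7000, 100, 2800]);
translate([0, 100, 0]) cube([100, 2300, 2800]);
translate([6900, 100, 0]) cube([100, 2300, 2800]);


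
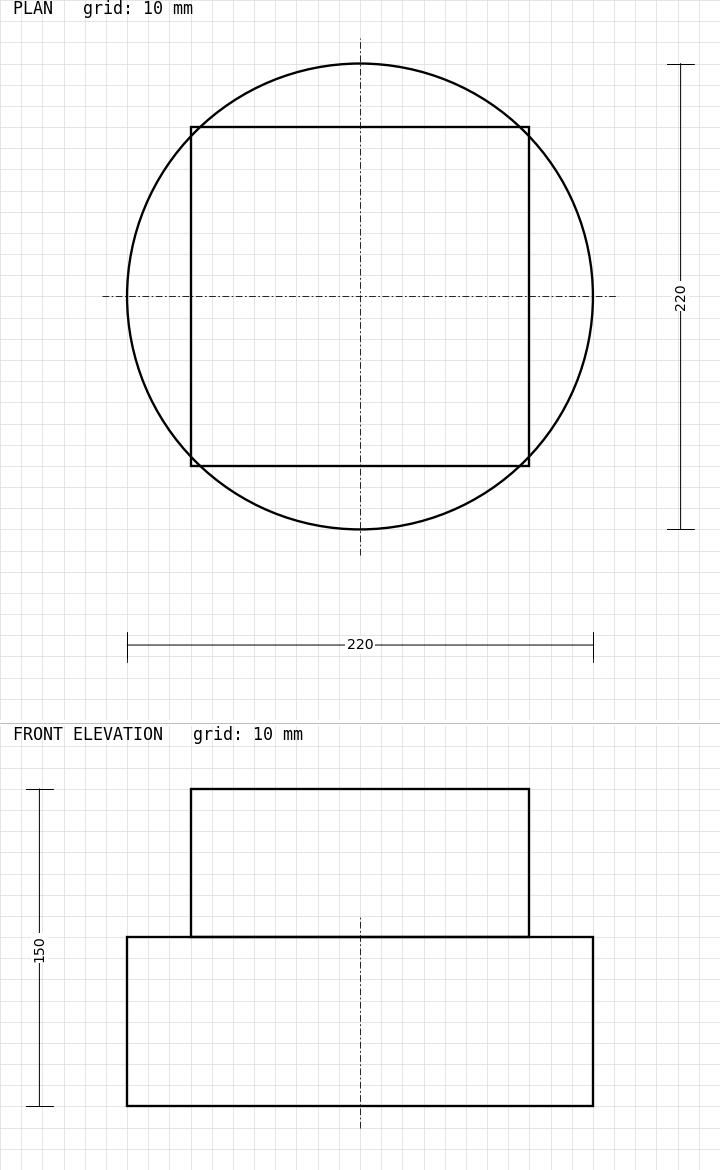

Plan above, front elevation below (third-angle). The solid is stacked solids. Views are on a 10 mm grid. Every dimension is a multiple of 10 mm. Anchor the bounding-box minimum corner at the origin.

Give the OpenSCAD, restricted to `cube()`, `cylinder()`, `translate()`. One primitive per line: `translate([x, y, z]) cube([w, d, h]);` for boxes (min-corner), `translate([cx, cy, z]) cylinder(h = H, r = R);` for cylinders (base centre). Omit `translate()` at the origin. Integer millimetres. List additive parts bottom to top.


translate([110, 110, 0]) cylinder(h = 80, r = 110);
translate([30, 30, 80]) cube([160, 160, 70]);
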